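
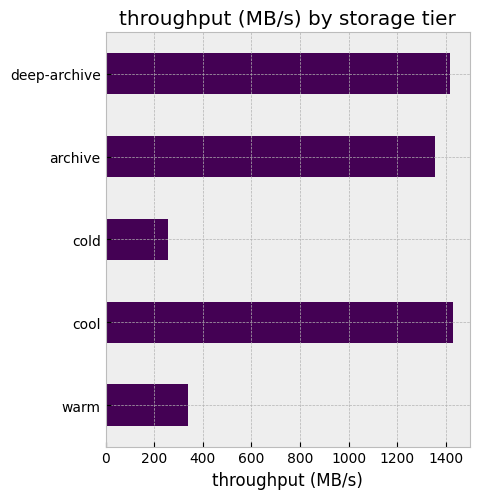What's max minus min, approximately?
Max cool ≈ 1400, min cold ≈ 200; range ≈ 1200.

≈ 1200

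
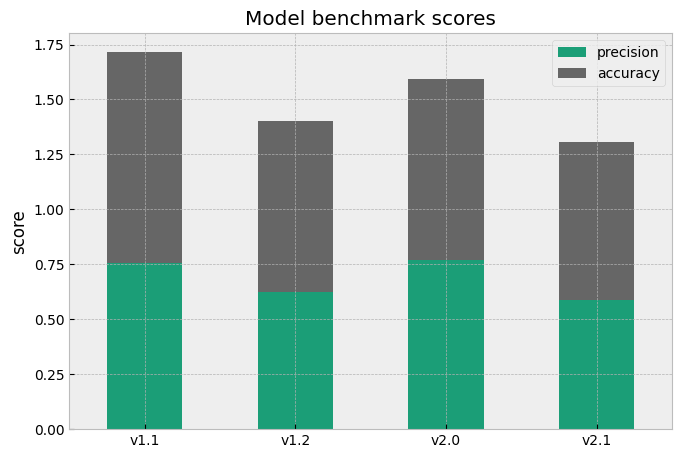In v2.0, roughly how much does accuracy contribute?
accuracy top ≈ 1.6, bottom ≈ 0.8; segment ≈ 0.8.

≈ 0.8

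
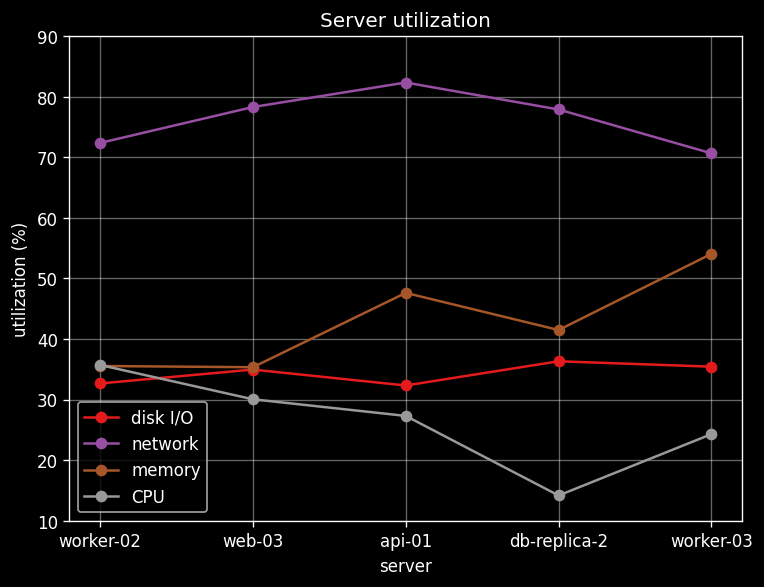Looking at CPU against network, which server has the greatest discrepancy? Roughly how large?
db-replica-2, ≈ 70 %

db-replica-2: CPU ≈ 10, network ≈ 80 → gap ≈ 70. Next-largest (api-01) is only ≈ 50.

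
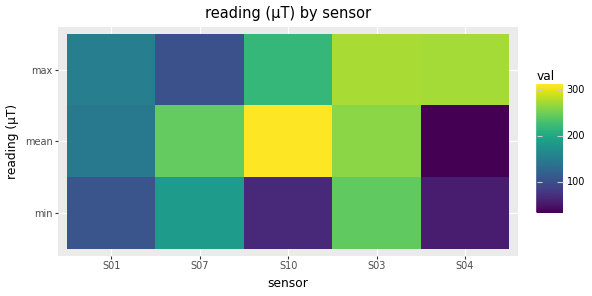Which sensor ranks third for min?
Top 4 for min: S03 ≈ 250, S07 ≈ 175, S01 ≈ 100, S10 ≈ 75.

S01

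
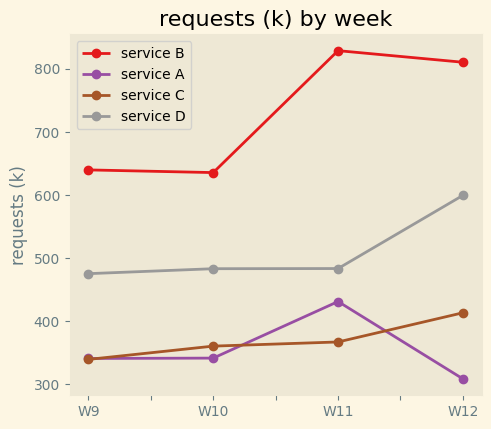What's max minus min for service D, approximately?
≈ 100

Max W12 ≈ 600, min W9 ≈ 500; range ≈ 100.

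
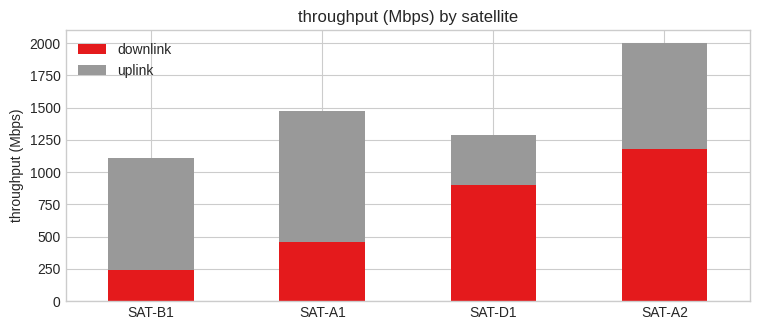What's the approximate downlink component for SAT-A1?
downlink top ≈ 400, bottom ≈ 0; segment ≈ 400.

≈ 400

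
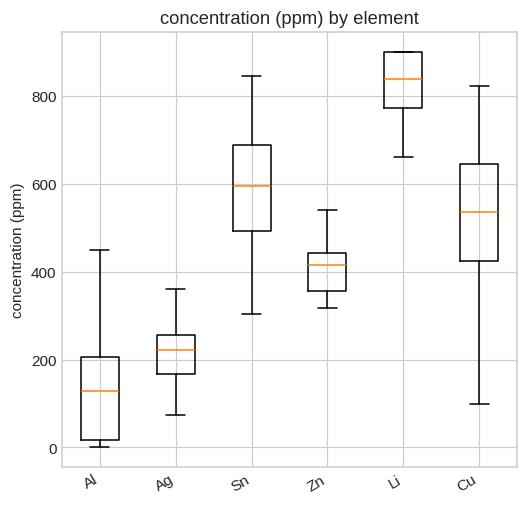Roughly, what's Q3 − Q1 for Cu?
≈ 200

Q3 ≈ 600, Q1 ≈ 400; IQR ≈ 200.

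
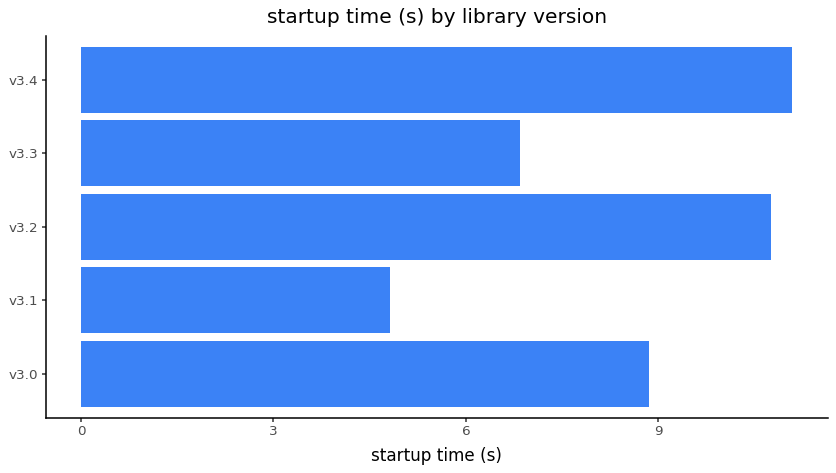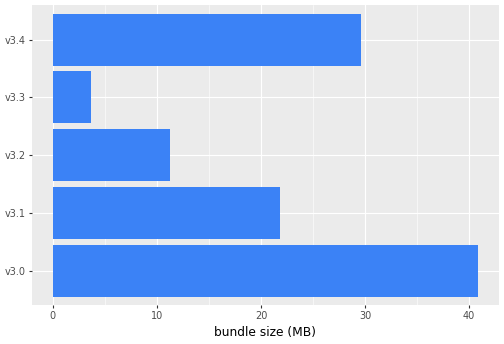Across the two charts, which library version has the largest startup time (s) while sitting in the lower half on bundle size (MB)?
Chart 2 median bundle size (MB) ≈ 20; below-median library versions: v3.2, v3.3. Among those, v3.2 has the highest startup time (s) (≈ 10).

v3.2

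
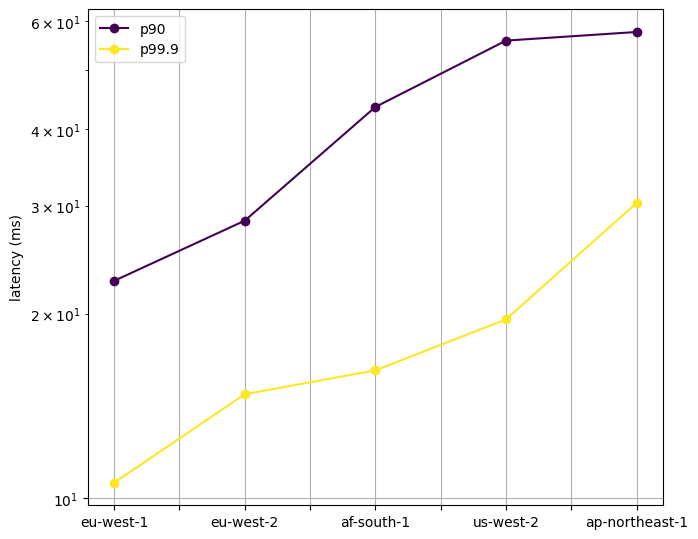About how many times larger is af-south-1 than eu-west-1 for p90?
≈ 1.8×

af-south-1 ≈ 45, eu-west-1 ≈ 25; 45/25 ≈ 1.8.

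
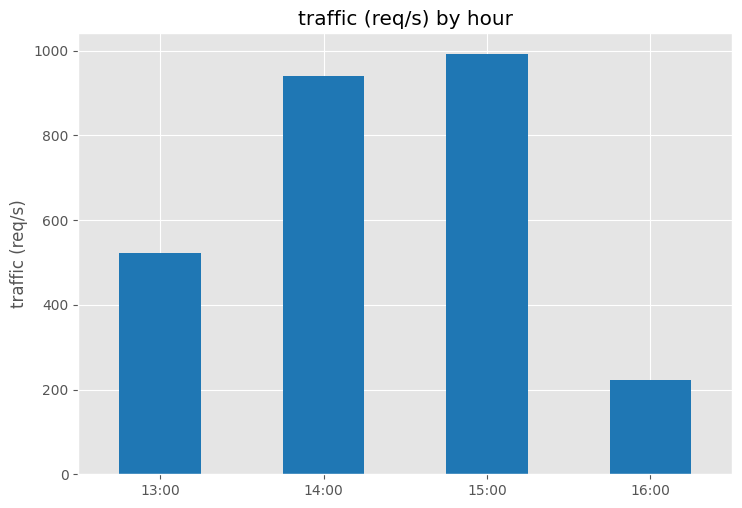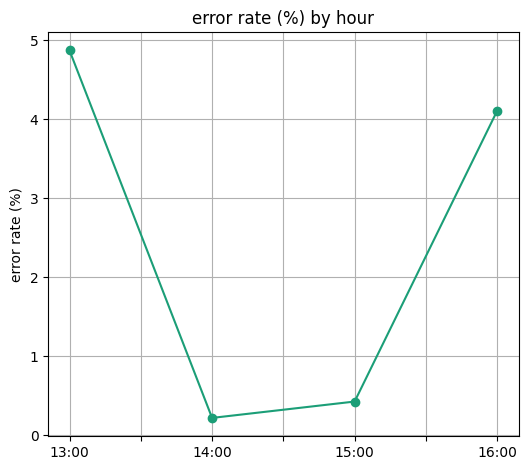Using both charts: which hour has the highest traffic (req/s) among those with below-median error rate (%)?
Chart 2 median error rate (%) ≈ 2.5; below-median hours: 14:00, 15:00. Among those, 15:00 has the highest traffic (req/s) (≈ 1000).

15:00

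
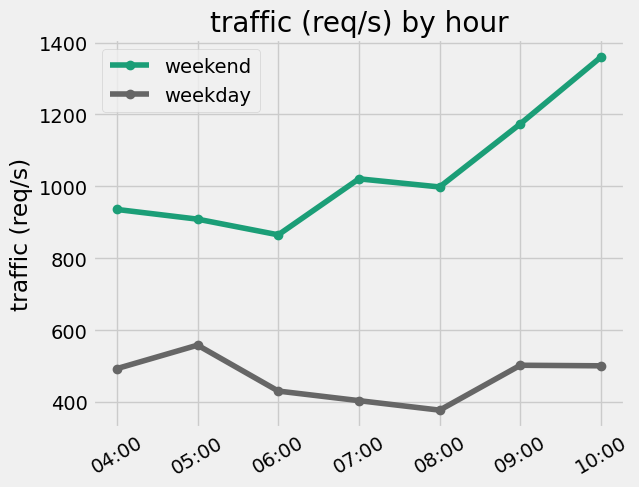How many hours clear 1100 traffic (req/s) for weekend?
2

Above 1100: 09:00, 10:00.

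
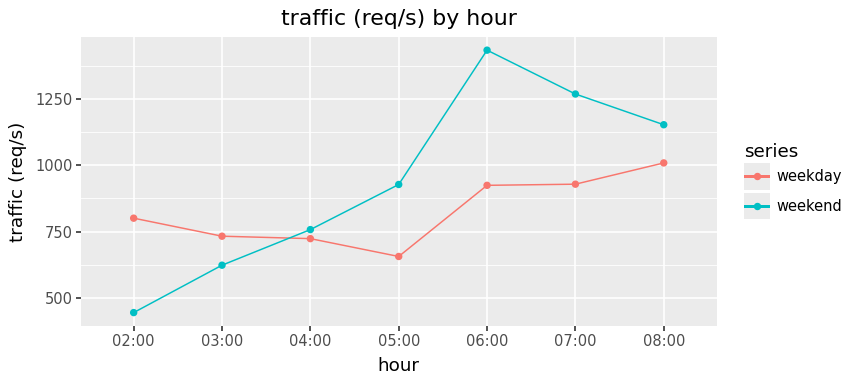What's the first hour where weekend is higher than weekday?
03:00: weekend ≈ 600 vs weekday ≈ 700 (not yet); 04:00: weekend ≈ 800 vs weekday ≈ 700 (first crossover).

04:00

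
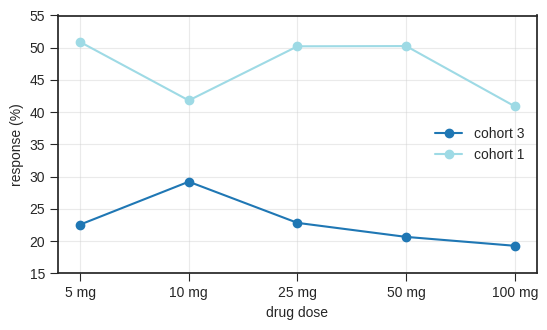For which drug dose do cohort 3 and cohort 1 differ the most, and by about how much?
50 mg: cohort 3 ≈ 20, cohort 1 ≈ 50 → gap ≈ 30. Next-largest (5 mg) is only ≈ 25.

50 mg, ≈ 30 %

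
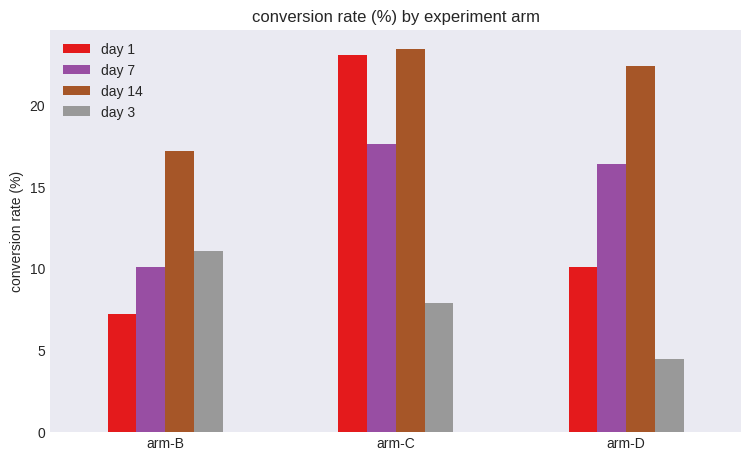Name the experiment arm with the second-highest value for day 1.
arm-D

Top 3 for day 1: arm-C ≈ 24, arm-D ≈ 10, arm-B ≈ 8.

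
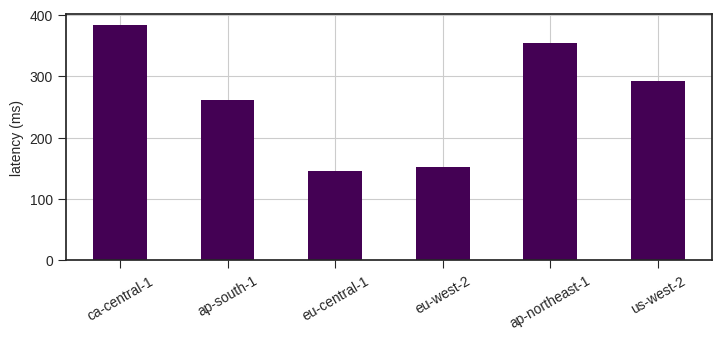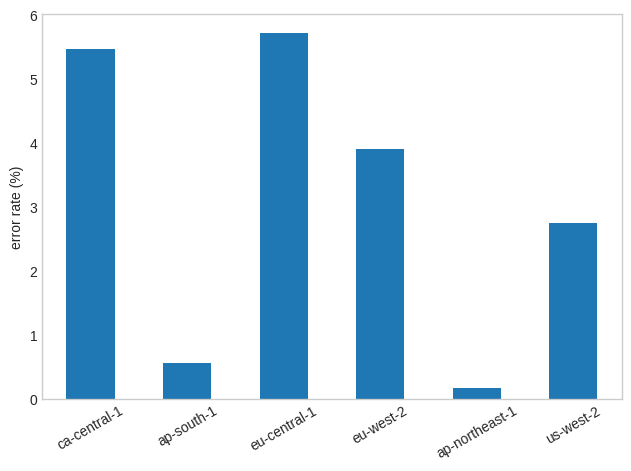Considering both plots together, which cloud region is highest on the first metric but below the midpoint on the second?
Chart 2 median error rate (%) ≈ 3; below-median cloud regions: ap-south-1, ap-northeast-1, us-west-2. Among those, ap-northeast-1 has the highest latency (ms) (≈ 350).

ap-northeast-1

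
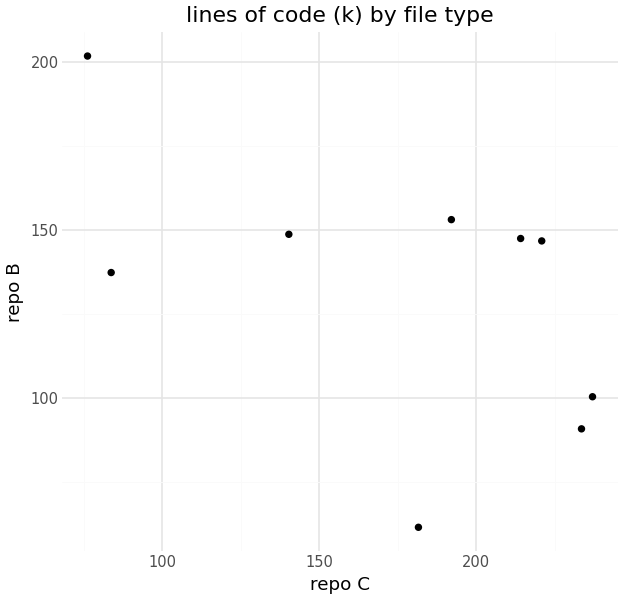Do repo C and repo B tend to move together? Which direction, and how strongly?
negative, moderate

Points are negatively correlated; moderate (|r| ≈ 0.5).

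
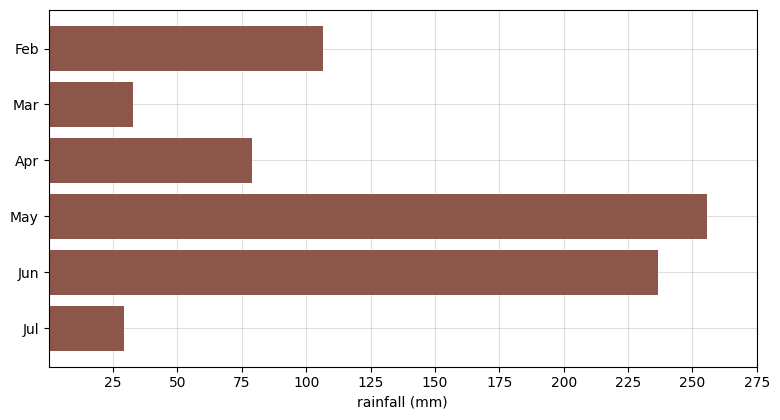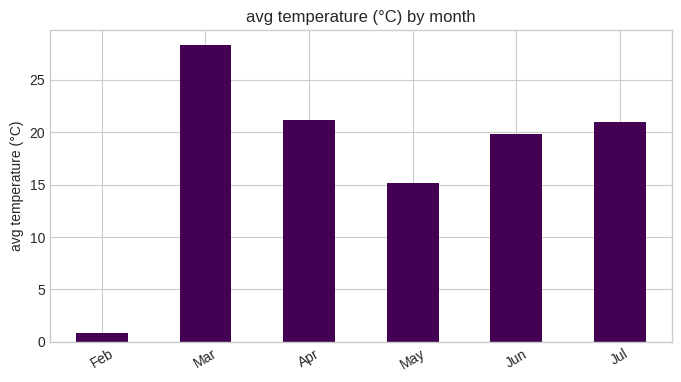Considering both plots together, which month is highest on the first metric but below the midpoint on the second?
Chart 2 median avg temperature (°C) ≈ 20; below-median months: Feb, May, Jun. Among those, May has the highest rainfall (mm) (≈ 250).

May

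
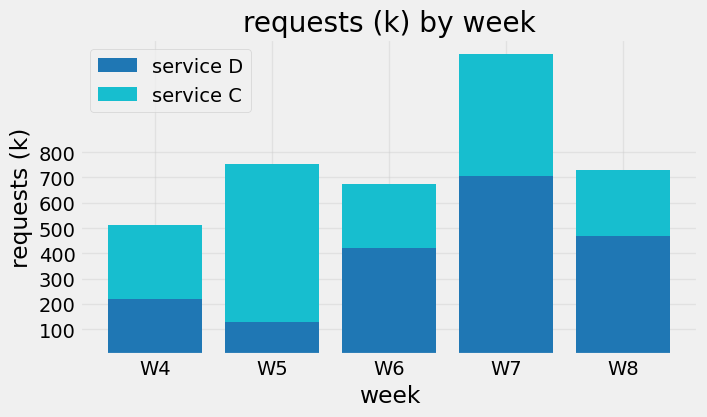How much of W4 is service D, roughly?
service D top ≈ 200, bottom ≈ 0; segment ≈ 200.

≈ 200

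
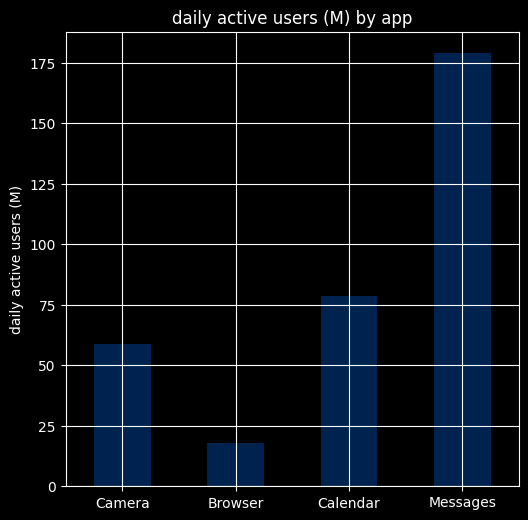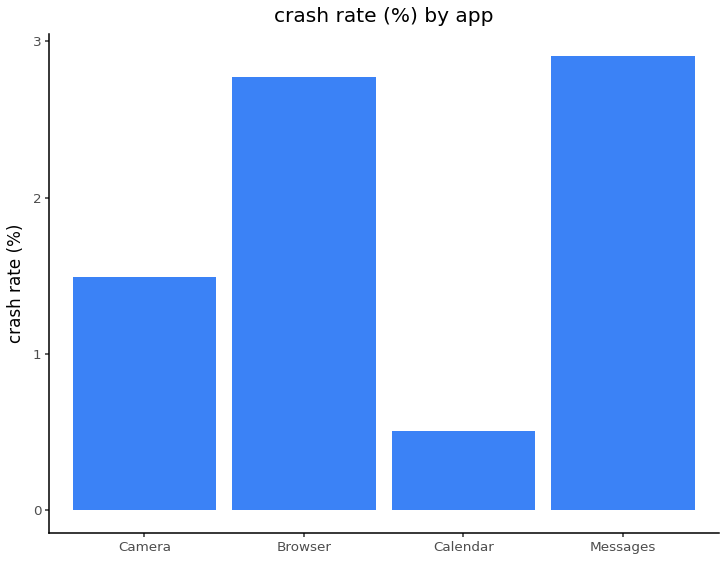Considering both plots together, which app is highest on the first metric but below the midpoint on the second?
Calendar

Chart 2 median crash rate (%) ≈ 2; below-median apps: Camera, Calendar. Among those, Calendar has the highest daily active users (M) (≈ 80).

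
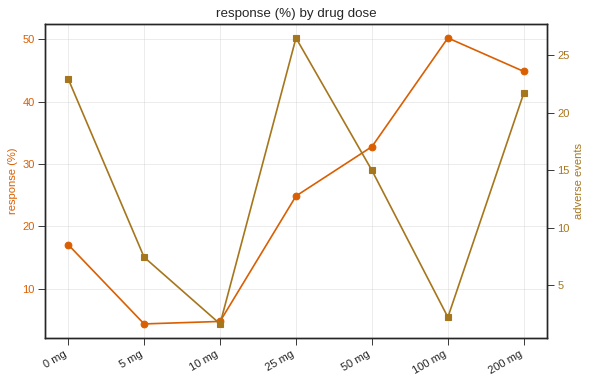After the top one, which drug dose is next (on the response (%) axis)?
Top 3 (on the response (%) axis): 100 mg ≈ 50, 200 mg ≈ 45, 50 mg ≈ 35.

200 mg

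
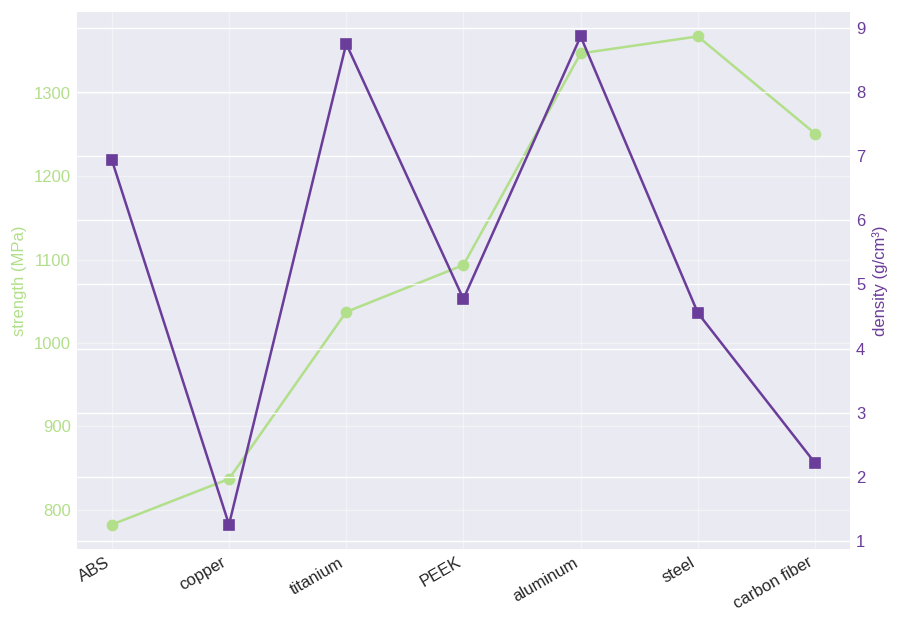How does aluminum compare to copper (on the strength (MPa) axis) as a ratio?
aluminum ≈ 1350, copper ≈ 850; 1350/850 ≈ 1.59.

≈ 1.59×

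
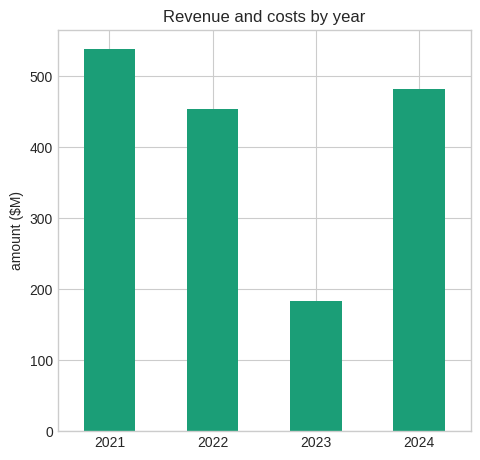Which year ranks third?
2022

Top 4: 2021 ≈ 550, 2024 ≈ 500, 2022 ≈ 450, 2023 ≈ 200.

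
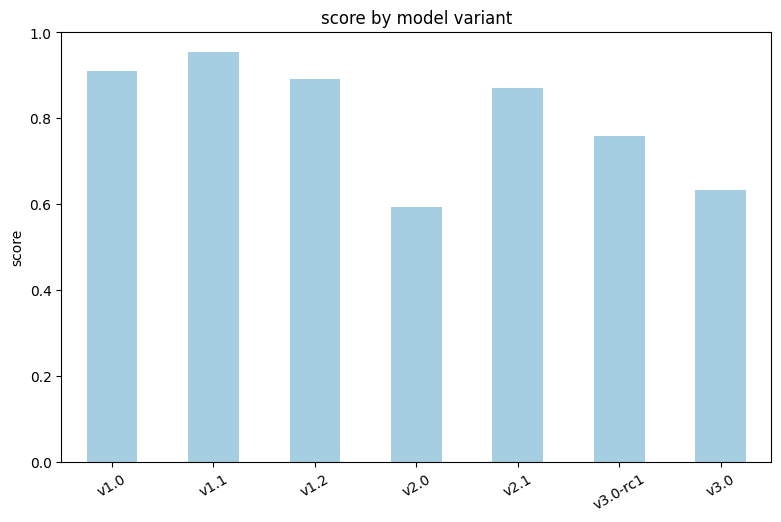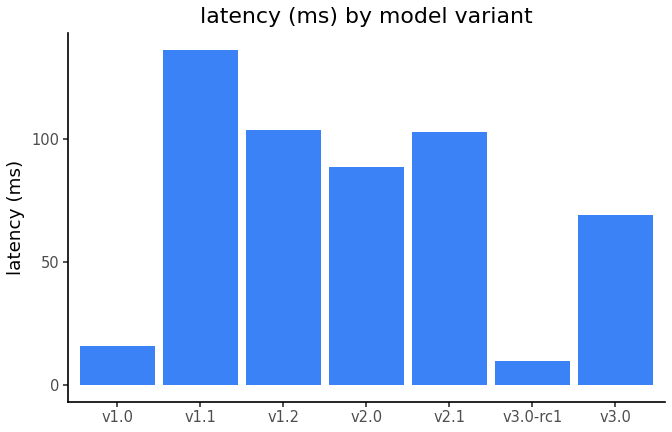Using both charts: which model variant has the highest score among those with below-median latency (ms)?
Chart 2 median latency (ms) ≈ 80; below-median model variants: v1.0, v3.0-rc1, v3.0. Among those, v1.0 has the highest score (≈ 0.9).

v1.0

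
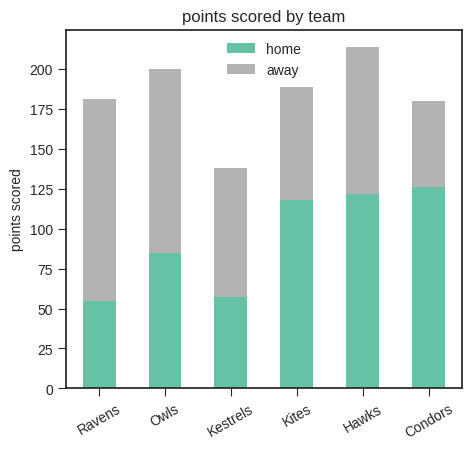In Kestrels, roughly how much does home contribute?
home top ≈ 60, bottom ≈ 0; segment ≈ 60.

≈ 60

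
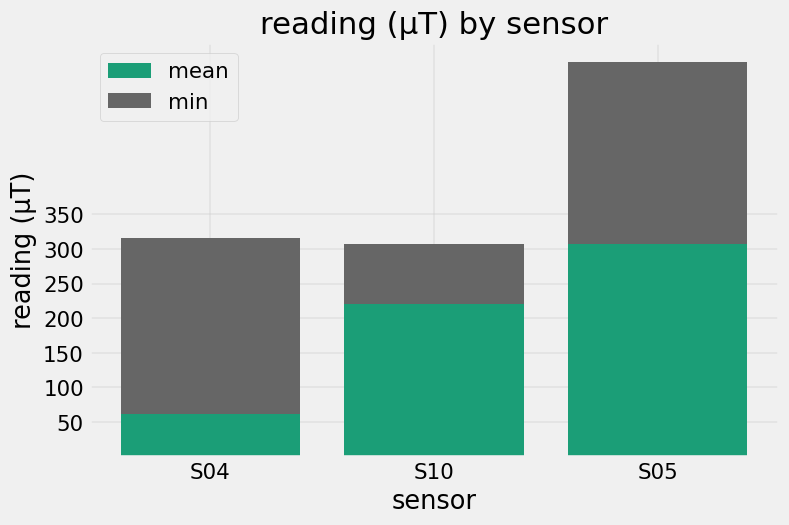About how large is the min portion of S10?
min top ≈ 300, bottom ≈ 200; segment ≈ 100.

≈ 100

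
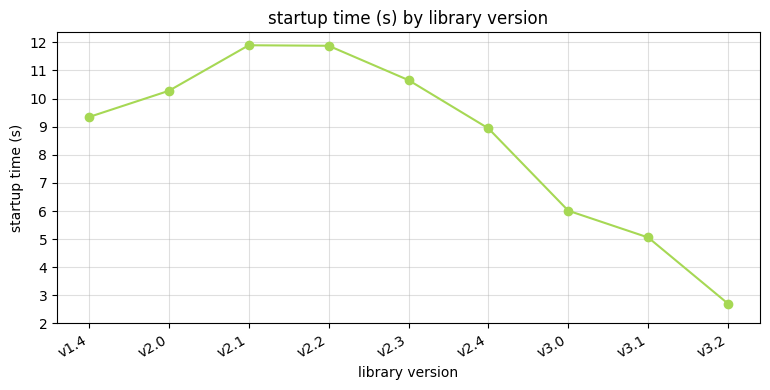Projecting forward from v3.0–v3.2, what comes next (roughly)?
≈ 1.5

Last three: 6, 5, 3 → slope ≈ -1.5/step → next ≈ 1.5.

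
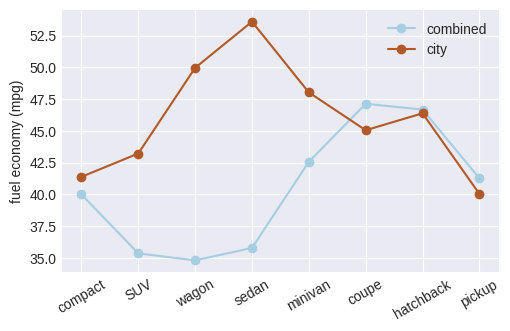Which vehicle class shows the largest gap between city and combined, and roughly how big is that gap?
sedan: city ≈ 54, combined ≈ 36 → gap ≈ 18. Next-largest (wagon) is only ≈ 16.

sedan, ≈ 18 mpg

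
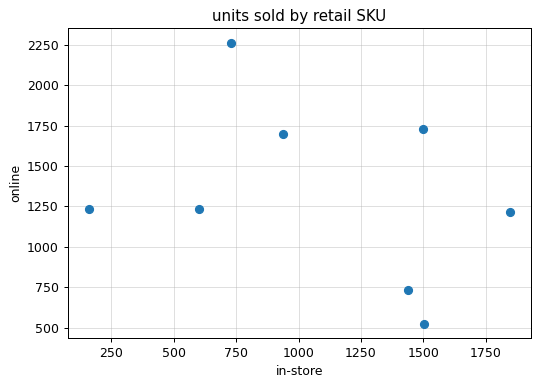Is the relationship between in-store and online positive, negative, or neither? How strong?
Points are negatively correlated; weak (|r| ≈ 0.3).

negative, weak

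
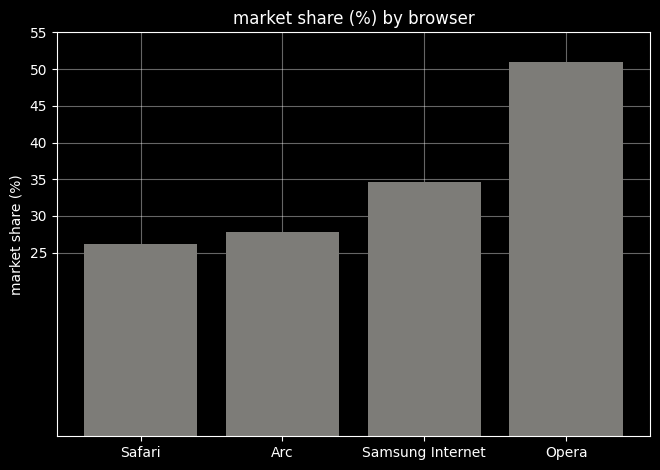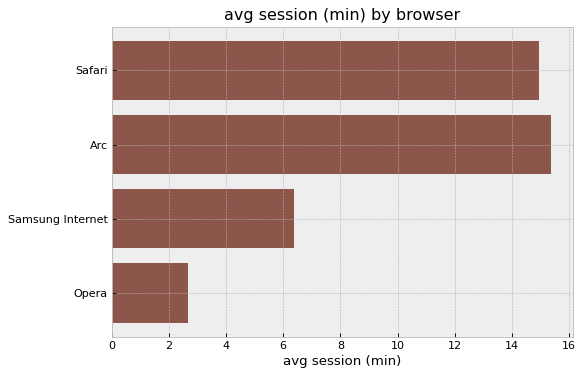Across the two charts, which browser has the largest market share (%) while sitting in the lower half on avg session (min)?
Opera

Chart 2 median avg session (min) ≈ 10; below-median browsers: Samsung Internet, Opera. Among those, Opera has the highest market share (%) (≈ 50).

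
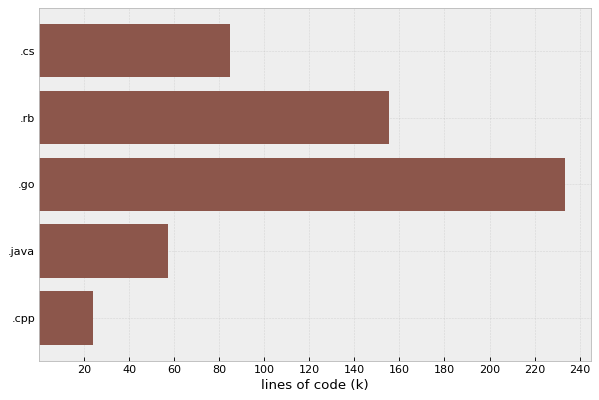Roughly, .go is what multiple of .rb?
≈ 1.5×

.go ≈ 240, .rb ≈ 160; 240/160 ≈ 1.5.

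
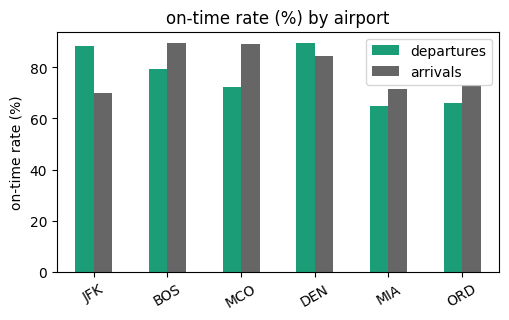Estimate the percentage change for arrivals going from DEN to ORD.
DEN ≈ 80, ORD ≈ 70; (70 − 80) / 80 ≈ -12.5%.

≈ -12.5%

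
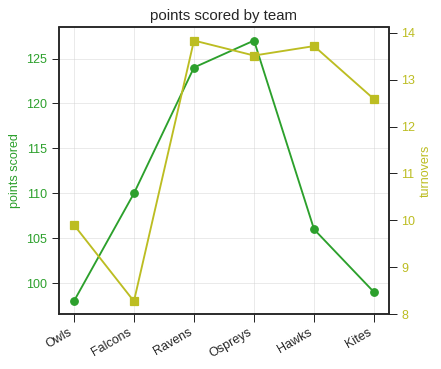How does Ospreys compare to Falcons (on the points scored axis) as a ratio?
Ospreys ≈ 125, Falcons ≈ 110; 125/110 ≈ 1.14.

≈ 1.14×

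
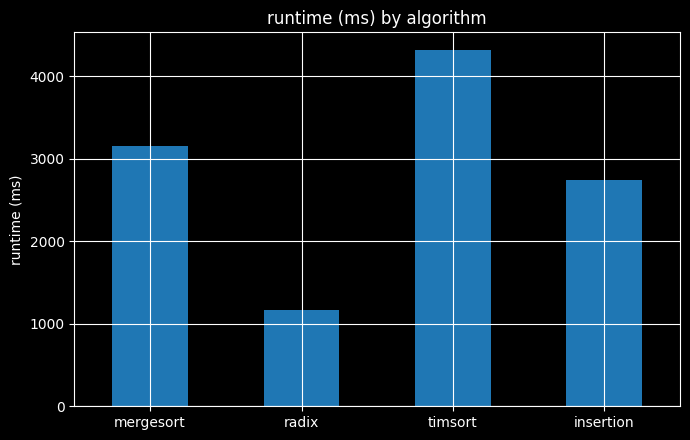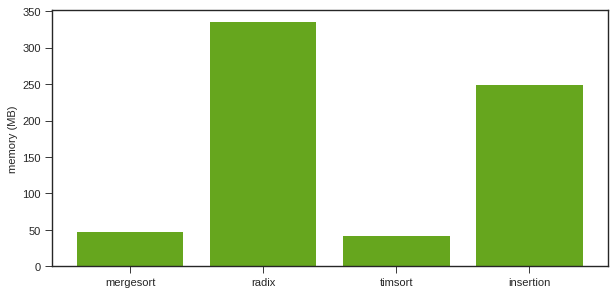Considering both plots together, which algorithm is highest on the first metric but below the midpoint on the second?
timsort

Chart 2 median memory (MB) ≈ 150; below-median algorithms: mergesort, timsort. Among those, timsort has the highest runtime (ms) (≈ 4500).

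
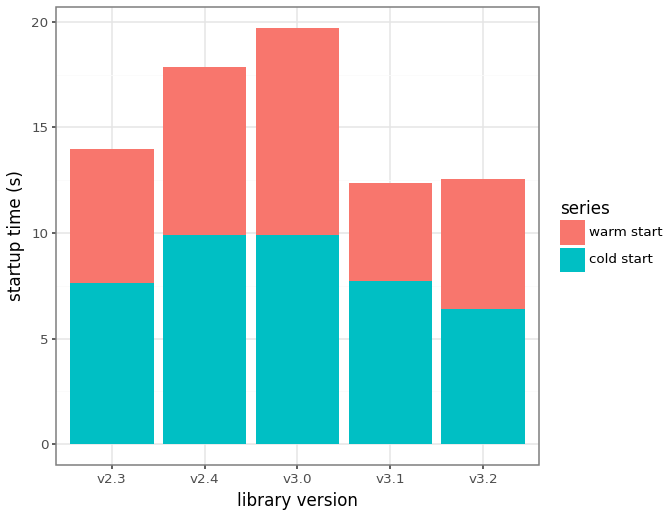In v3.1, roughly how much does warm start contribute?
warm start top ≈ 12, bottom ≈ 8; segment ≈ 4.

≈ 4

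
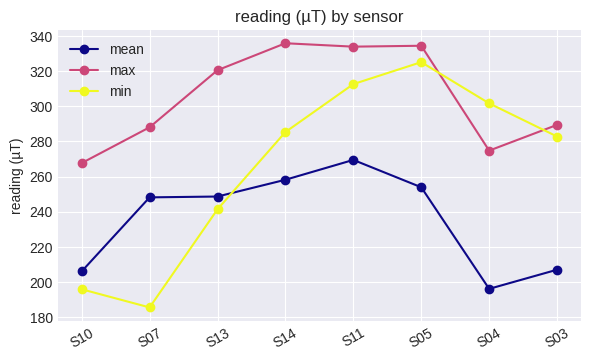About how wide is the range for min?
≈ 140

Max S05 ≈ 320, min S07 ≈ 180; range ≈ 140.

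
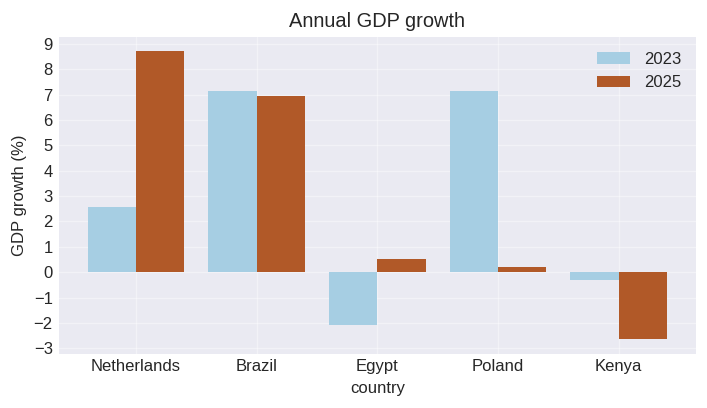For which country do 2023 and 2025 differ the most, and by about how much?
Poland: 2023 ≈ 7, 2025 ≈ 0 → gap ≈ 7. Next-largest (Netherlands) is only ≈ 6.

Poland, ≈ 7 %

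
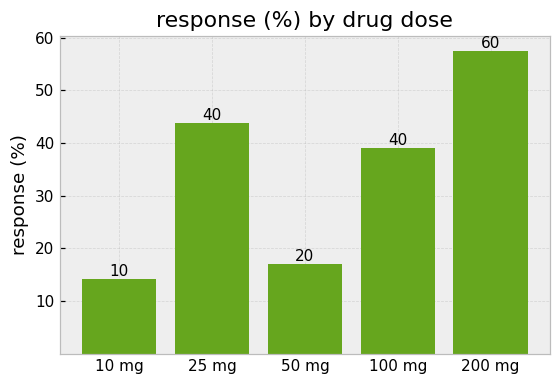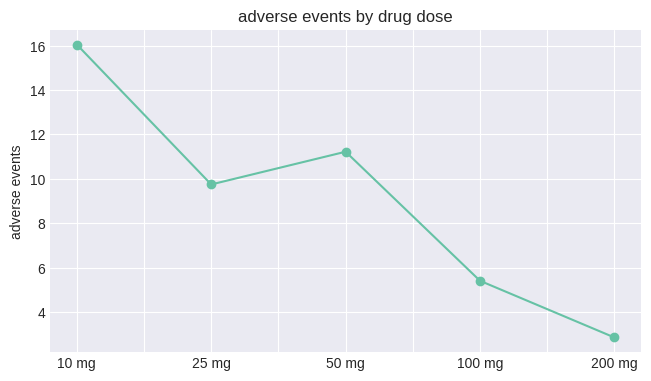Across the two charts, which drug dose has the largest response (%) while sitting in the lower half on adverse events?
Chart 2 median adverse events ≈ 10; below-median drug doses: 100 mg, 200 mg. Among those, 200 mg has the highest response (%) (≈ 60).

200 mg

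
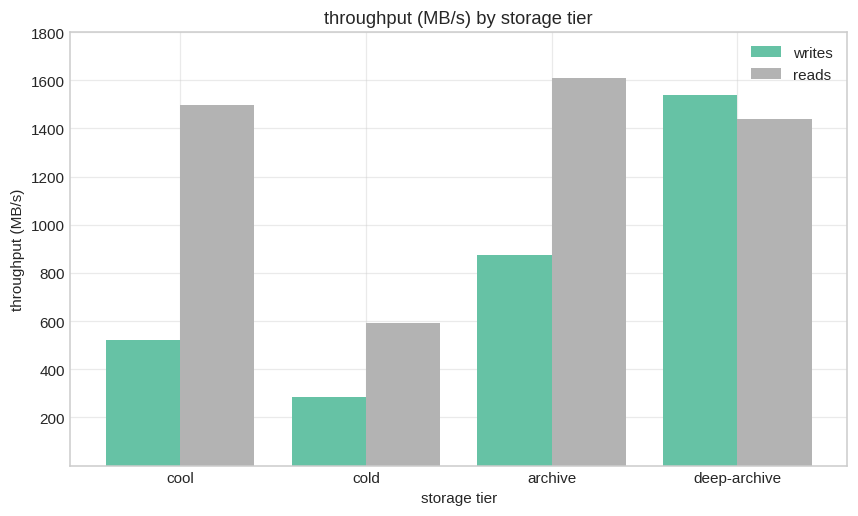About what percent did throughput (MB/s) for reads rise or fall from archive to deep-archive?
≈ -12.5%

archive ≈ 1600, deep-archive ≈ 1400; (1400 − 1600) / 1600 ≈ -12.5%.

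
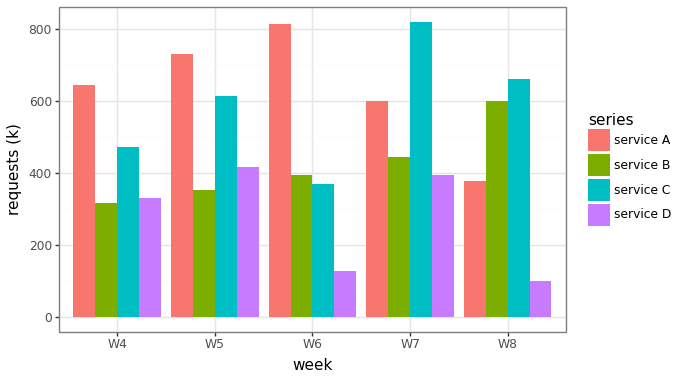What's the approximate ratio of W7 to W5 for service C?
≈ 1.33×

W7 ≈ 800, W5 ≈ 600; 800/600 ≈ 1.33.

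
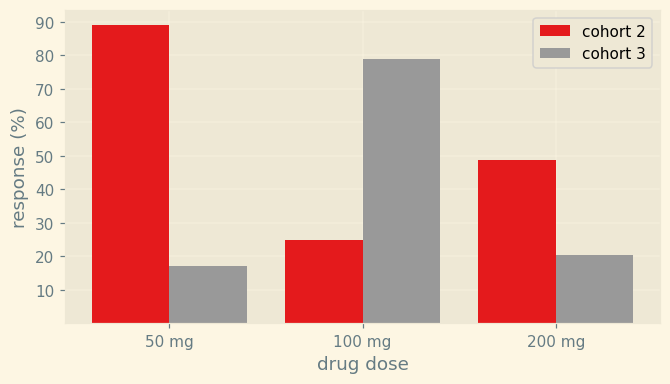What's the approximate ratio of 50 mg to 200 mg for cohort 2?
≈ 1.8×

50 mg ≈ 90, 200 mg ≈ 50; 90/50 ≈ 1.8.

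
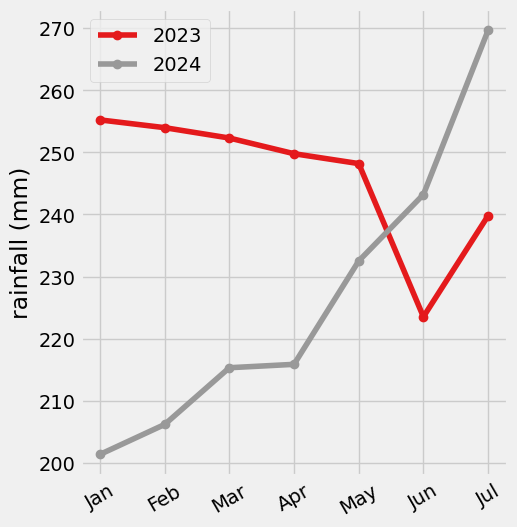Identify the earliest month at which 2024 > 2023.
May: 2024 ≈ 230 vs 2023 ≈ 250 (not yet); Jun: 2024 ≈ 240 vs 2023 ≈ 220 (first crossover).

Jun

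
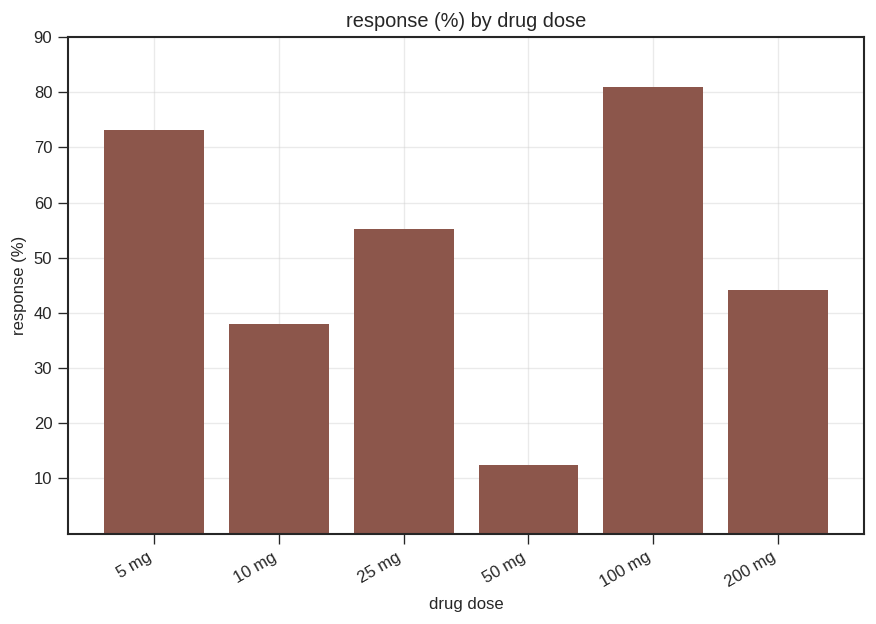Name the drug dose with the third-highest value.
Top 4: 100 mg ≈ 80, 5 mg ≈ 70, 25 mg ≈ 60, 200 mg ≈ 40.

25 mg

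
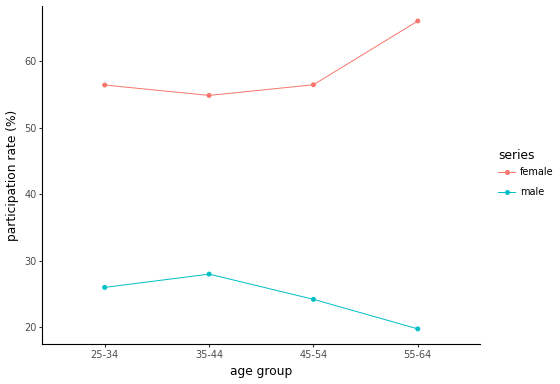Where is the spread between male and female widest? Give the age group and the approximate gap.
55-64: male ≈ 20, female ≈ 65 → gap ≈ 45. Next-largest (45-54) is only ≈ 30.

55-64, ≈ 45 %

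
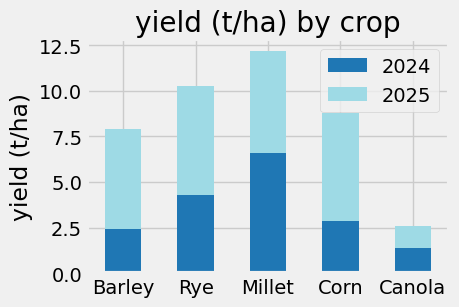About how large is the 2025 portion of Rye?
≈ 6

2025 top ≈ 10, bottom ≈ 4; segment ≈ 6.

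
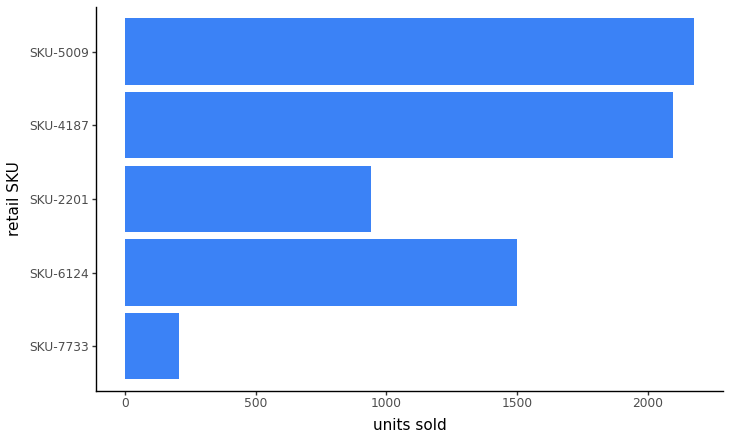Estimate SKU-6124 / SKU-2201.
≈ 1.4×

SKU-6124 ≈ 1400, SKU-2201 ≈ 1000; 1400/1000 ≈ 1.4.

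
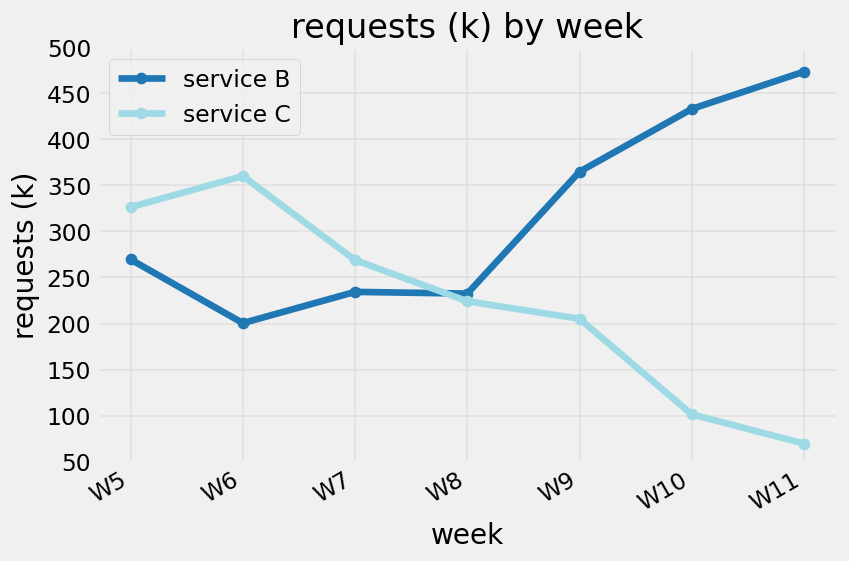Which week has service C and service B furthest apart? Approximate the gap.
W11: service C ≈ 50, service B ≈ 450 → gap ≈ 400. Next-largest (W10) is only ≈ 350.

W11, ≈ 400 k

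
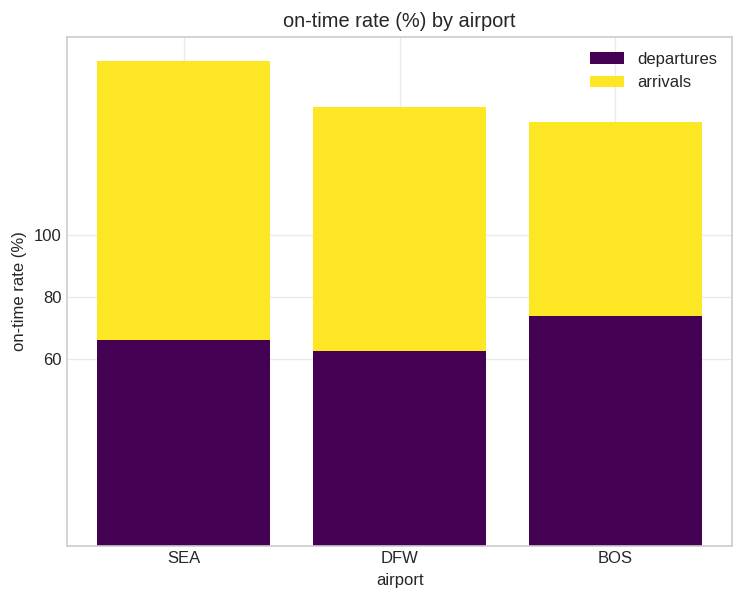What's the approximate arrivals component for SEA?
arrivals top ≈ 160, bottom ≈ 60; segment ≈ 100.

≈ 100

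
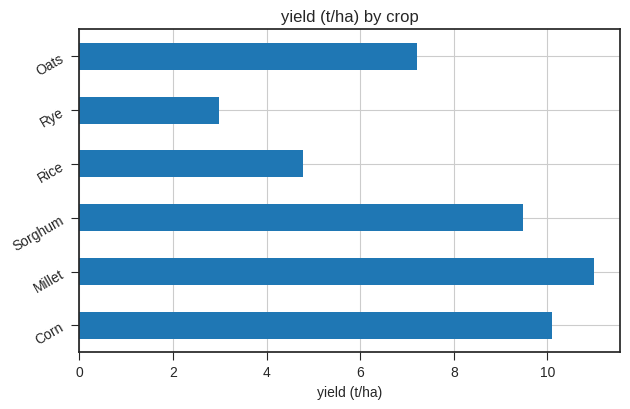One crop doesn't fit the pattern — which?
Rye ≈ 3; the rest sit between ≈ 5 and ≈ 11.

Rye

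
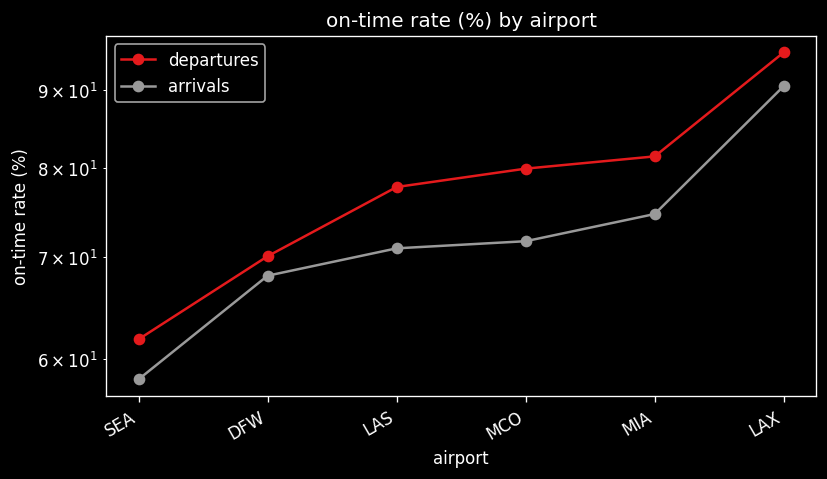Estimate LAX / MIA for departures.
LAX ≈ 95, MIA ≈ 80; 95/80 ≈ 1.19.

≈ 1.19×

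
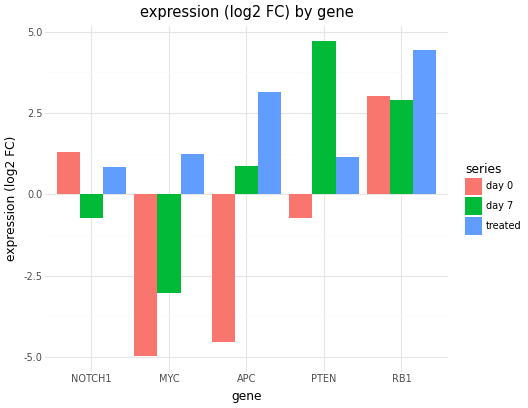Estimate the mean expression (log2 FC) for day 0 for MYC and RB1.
(-5 + 3) / 2 ≈ -1.

≈ -1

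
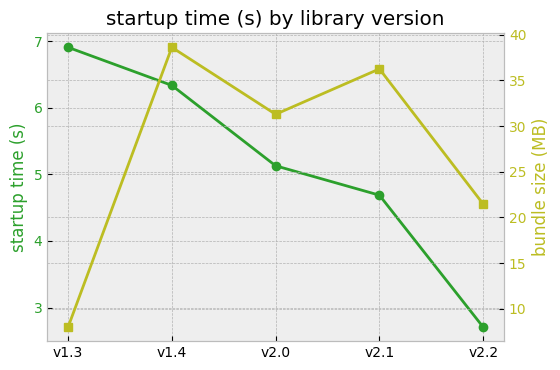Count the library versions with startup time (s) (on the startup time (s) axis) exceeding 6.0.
2

Above 6.0: v1.3, v1.4.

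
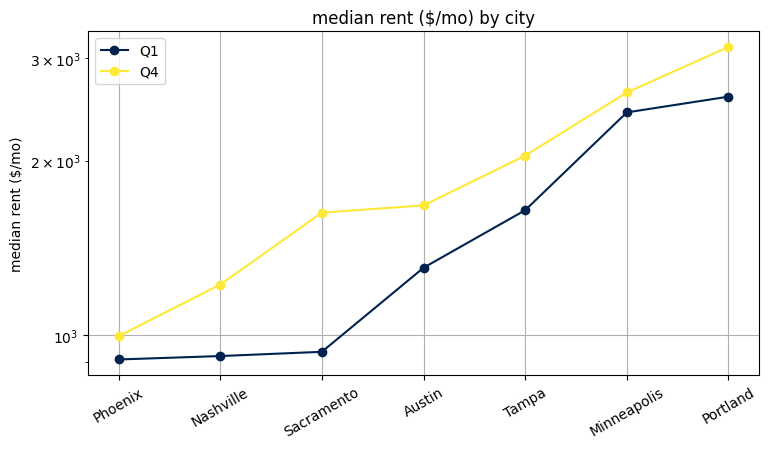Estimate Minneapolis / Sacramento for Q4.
≈ 1.62×

Minneapolis ≈ 2600, Sacramento ≈ 1600; 2600/1600 ≈ 1.62.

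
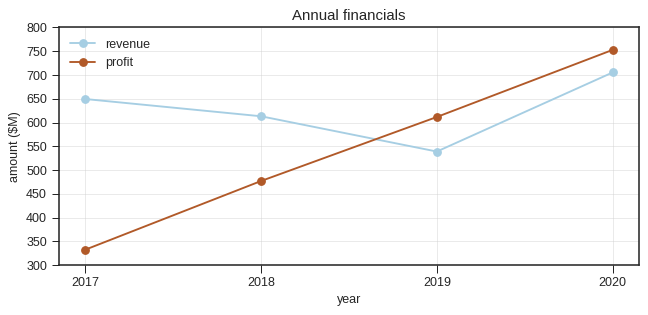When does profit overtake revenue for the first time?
2019

2018: profit ≈ 500 vs revenue ≈ 600 (not yet); 2019: profit ≈ 600 vs revenue ≈ 550 (first crossover).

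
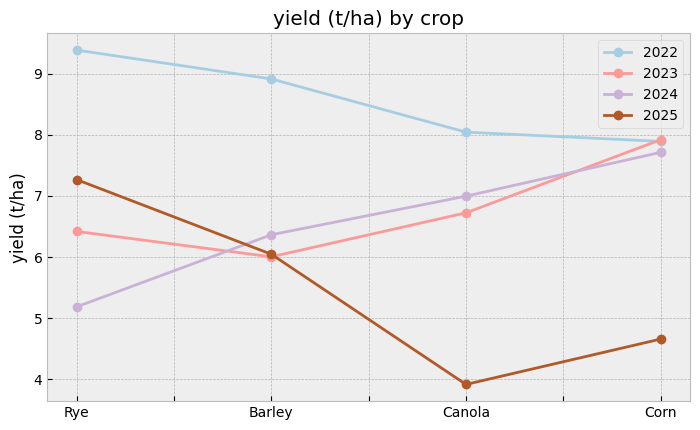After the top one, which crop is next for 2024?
Top 3 for 2024: Corn ≈ 7.5, Canola ≈ 7.0, Barley ≈ 6.5.

Canola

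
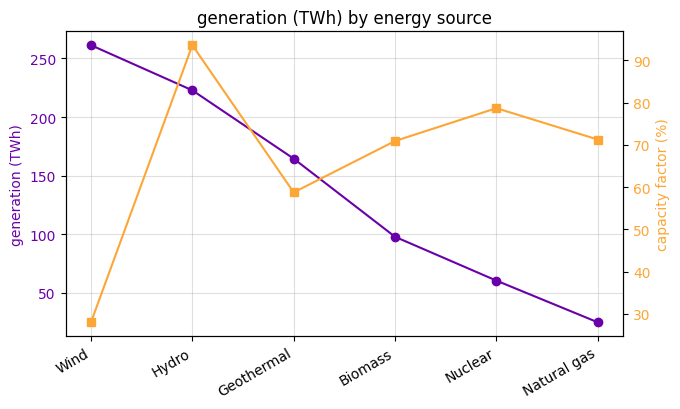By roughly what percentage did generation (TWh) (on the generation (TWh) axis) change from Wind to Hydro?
≈ -15.4%

Wind ≈ 260, Hydro ≈ 220; (220 − 260) / 260 ≈ -15.4%.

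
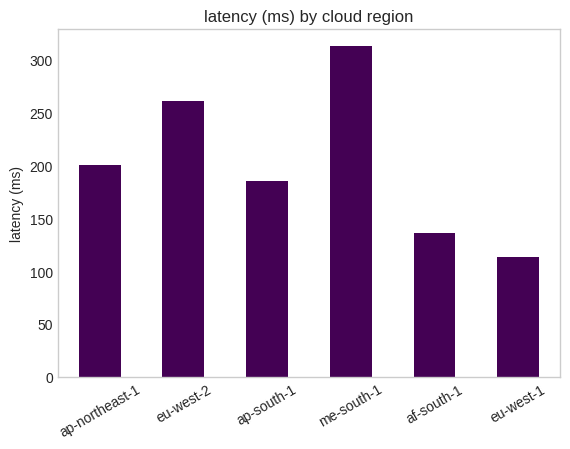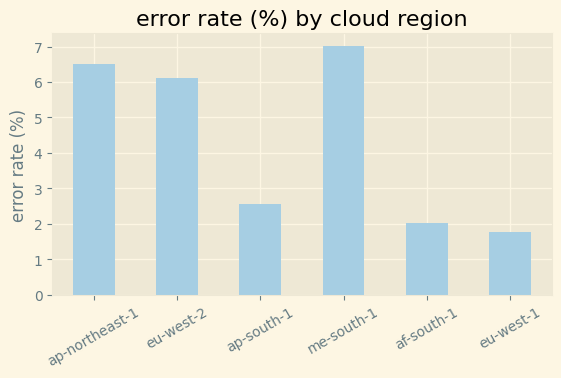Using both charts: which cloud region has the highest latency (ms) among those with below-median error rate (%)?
Chart 2 median error rate (%) ≈ 4; below-median cloud regions: ap-south-1, af-south-1, eu-west-1. Among those, ap-south-1 has the highest latency (ms) (≈ 200).

ap-south-1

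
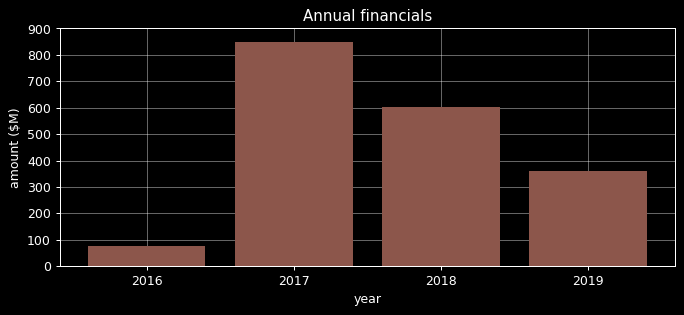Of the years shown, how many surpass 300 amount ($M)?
Above 300: 2017, 2018, 2019.

3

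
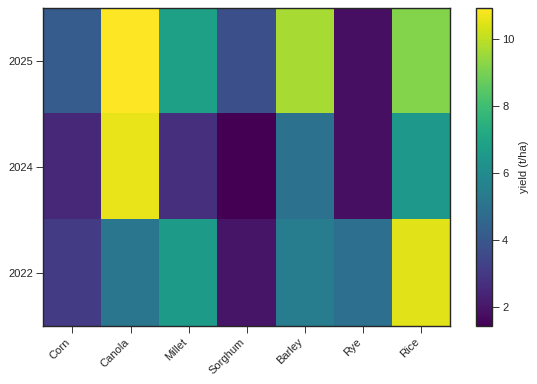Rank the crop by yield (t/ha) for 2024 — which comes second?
Top 3 for 2024: Canola ≈ 11, Rice ≈ 7, Barley ≈ 5.

Rice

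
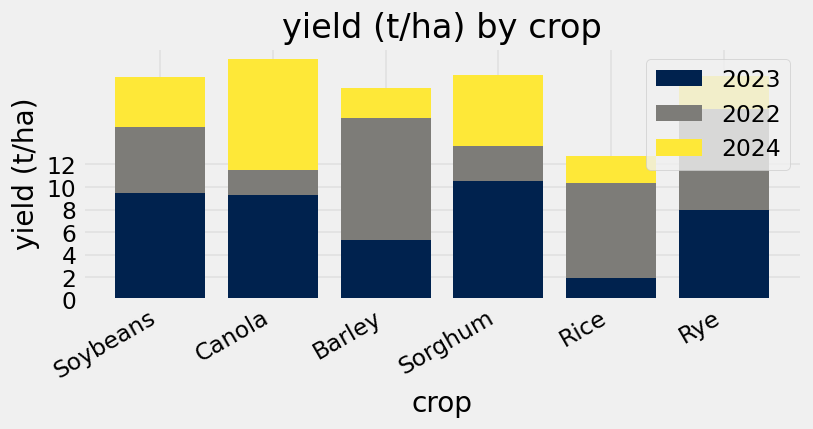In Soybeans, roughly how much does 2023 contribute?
2023 top ≈ 10, bottom ≈ 0; segment ≈ 10.

≈ 10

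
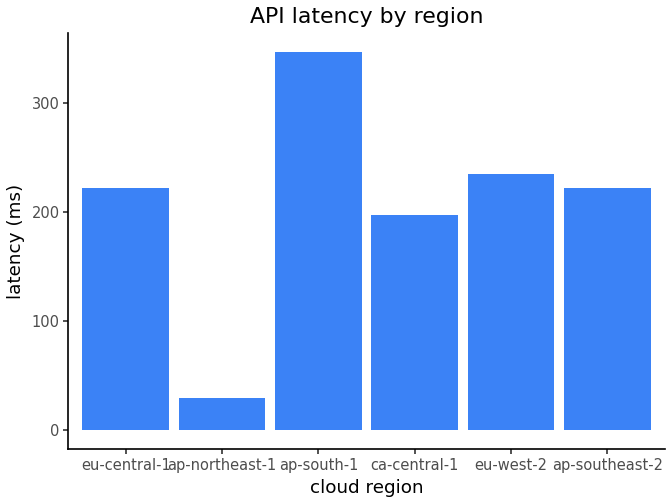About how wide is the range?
≈ 300

Max ap-south-1 ≈ 350, min ap-northeast-1 ≈ 50; range ≈ 300.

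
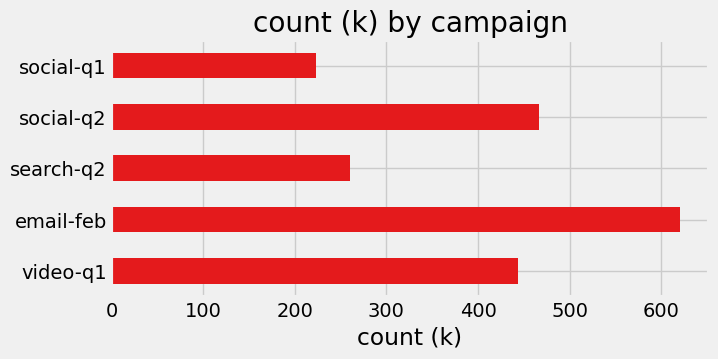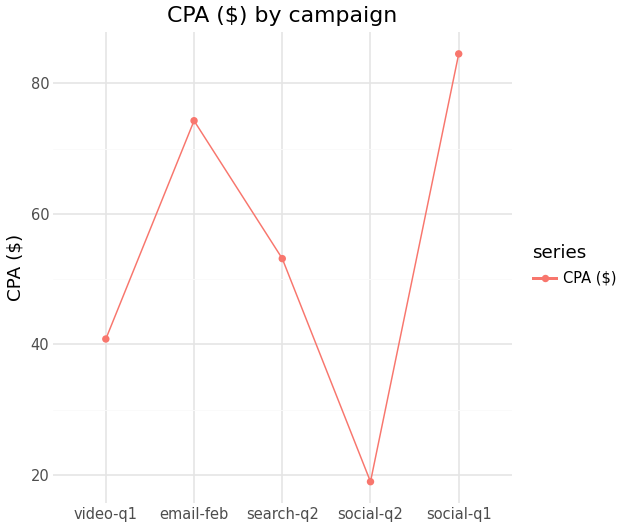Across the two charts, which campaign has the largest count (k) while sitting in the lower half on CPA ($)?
social-q2

Chart 2 median CPA ($) ≈ 50; below-median campaigns: video-q1, social-q2. Among those, social-q2 has the highest count (k) (≈ 500).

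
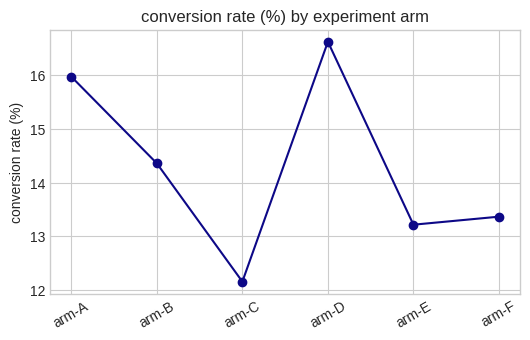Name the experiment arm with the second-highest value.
Top 3: arm-D ≈ 16.5, arm-A ≈ 16.0, arm-B ≈ 14.5.

arm-A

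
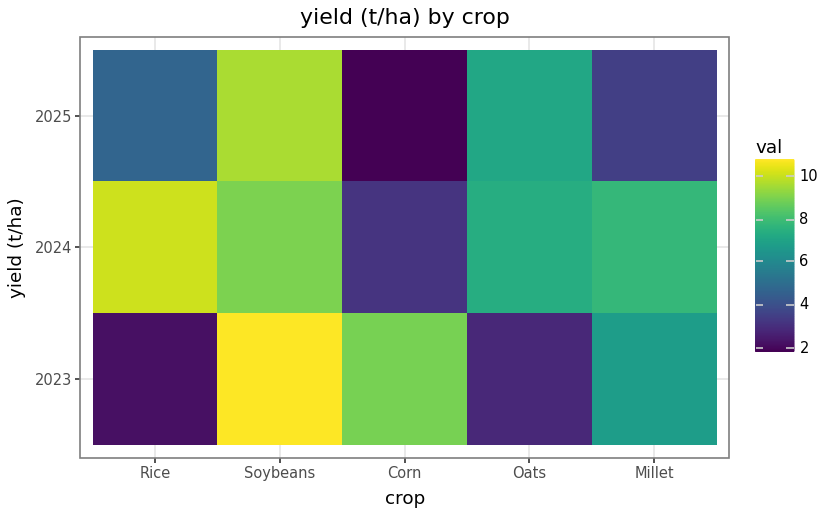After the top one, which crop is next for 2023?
Corn

Top 3 for 2023: Soybeans ≈ 11, Corn ≈ 9, Millet ≈ 7.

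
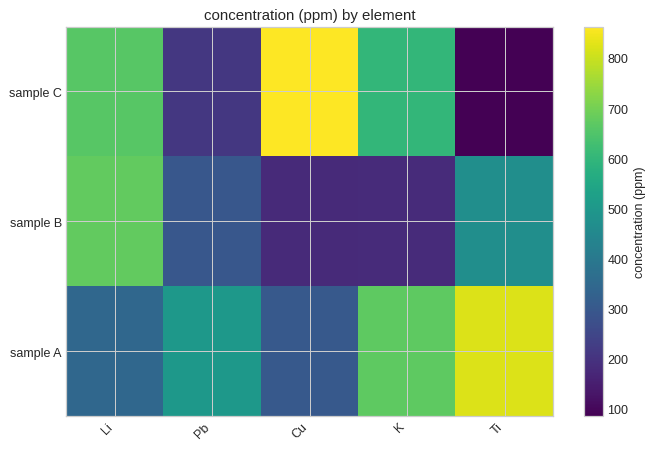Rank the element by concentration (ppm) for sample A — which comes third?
Pb

Top 4 for sample A: Ti ≈ 800, K ≈ 700, Pb ≈ 500, Li ≈ 300.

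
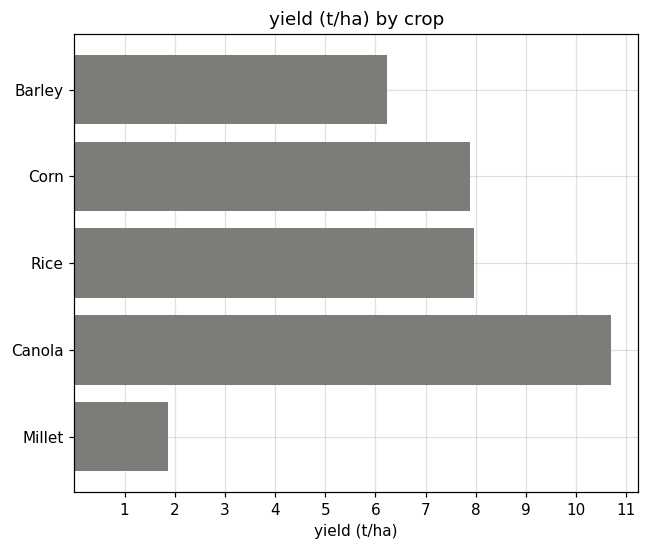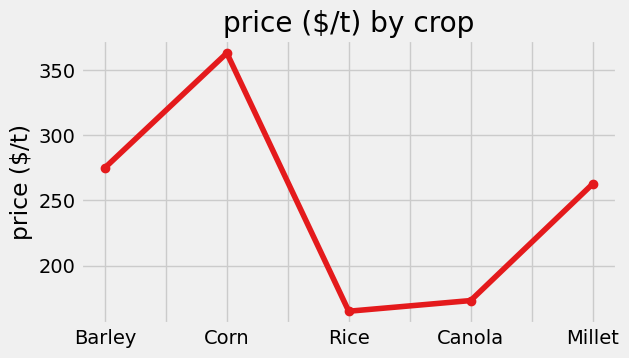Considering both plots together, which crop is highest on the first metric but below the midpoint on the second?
Canola

Chart 2 median price ($/t) ≈ 250; below-median crops: Rice, Canola. Among those, Canola has the highest yield (t/ha) (≈ 11).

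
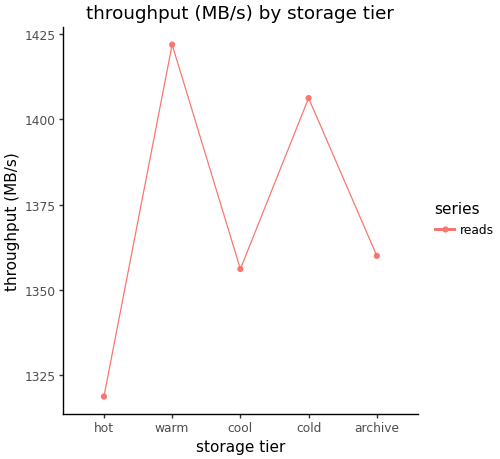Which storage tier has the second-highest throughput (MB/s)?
cold

Top 3: warm ≈ 1420, cold ≈ 1410, archive ≈ 1360.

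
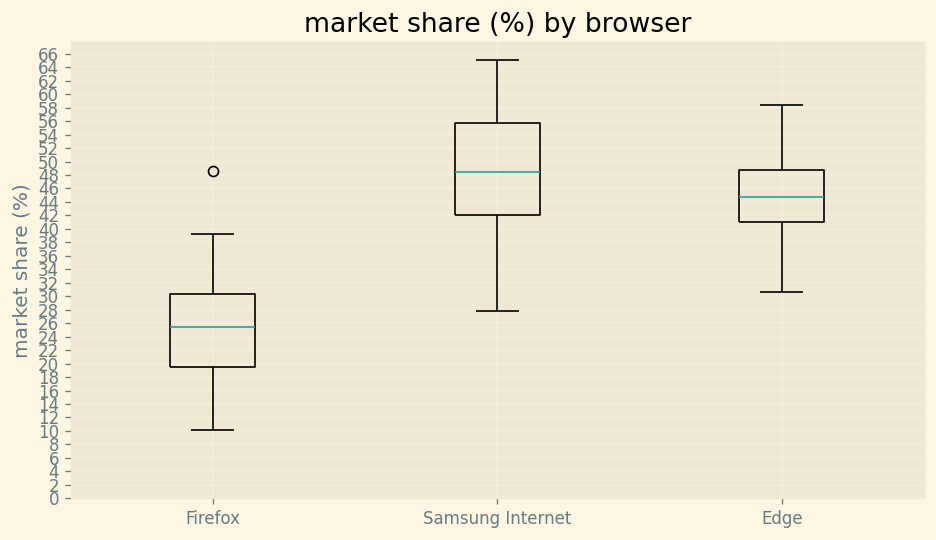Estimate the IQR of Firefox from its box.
≈ 10

Q3 ≈ 30, Q1 ≈ 20; IQR ≈ 10.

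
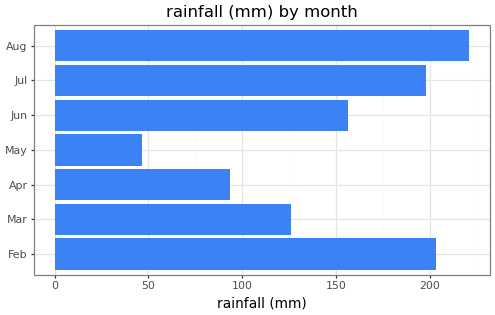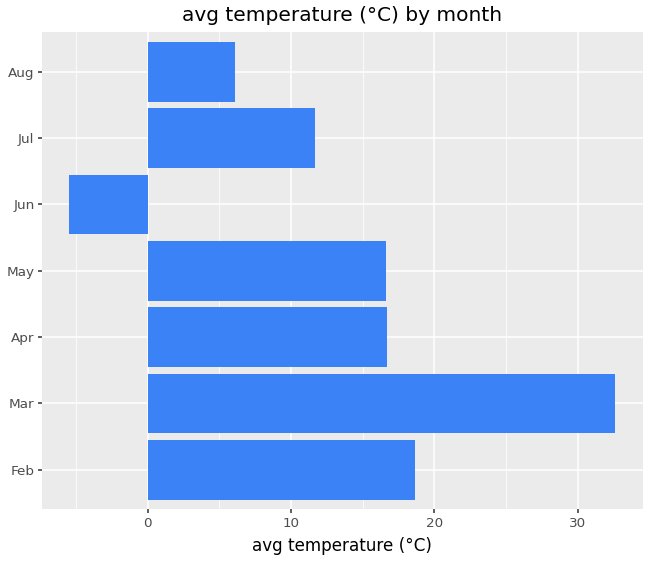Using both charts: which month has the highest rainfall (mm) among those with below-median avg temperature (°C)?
Aug

Chart 2 median avg temperature (°C) ≈ 15; below-median months: Jun, Jul, Aug. Among those, Aug has the highest rainfall (mm) (≈ 225).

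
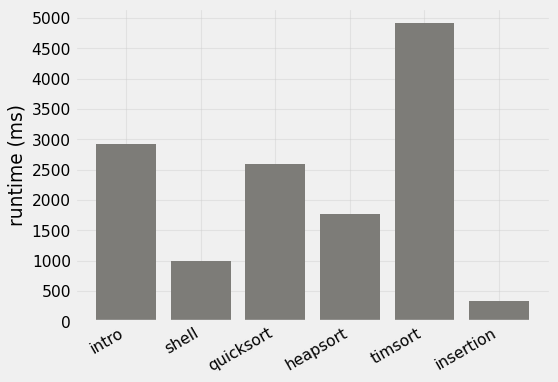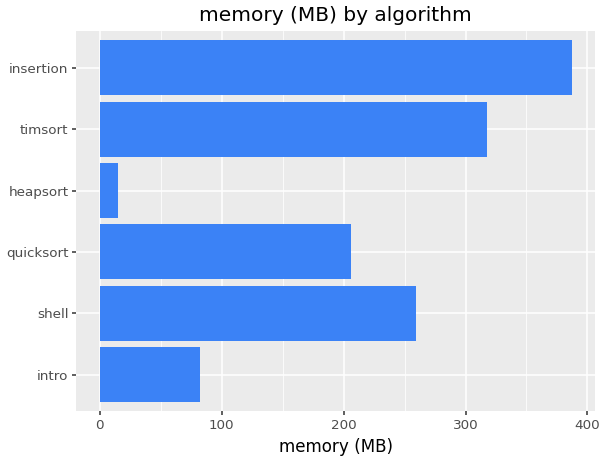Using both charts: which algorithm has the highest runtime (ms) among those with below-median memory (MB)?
Chart 2 median memory (MB) ≈ 250; below-median algorithms: intro, quicksort, heapsort. Among those, intro has the highest runtime (ms) (≈ 3000).

intro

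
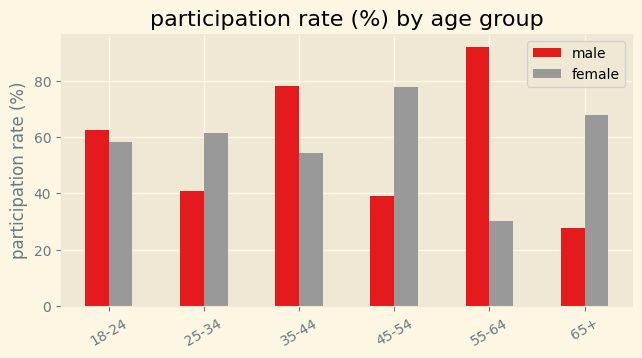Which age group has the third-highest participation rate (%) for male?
Top 4 for male: 55-64 ≈ 90, 35-44 ≈ 80, 18-24 ≈ 60, 25-34 ≈ 40.

18-24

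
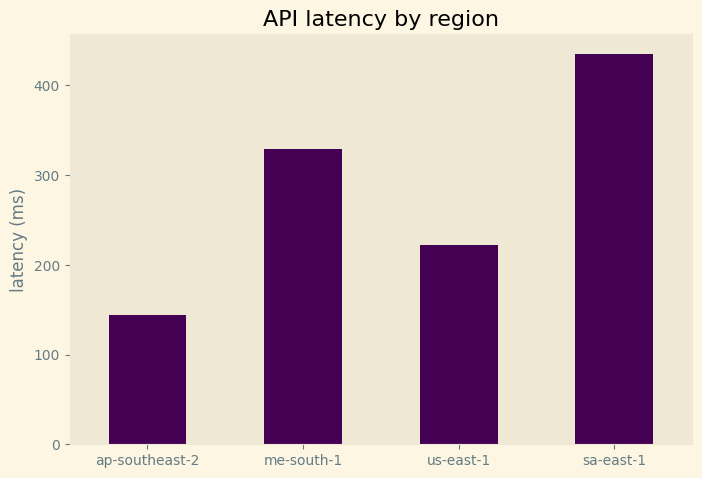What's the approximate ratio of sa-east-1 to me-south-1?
sa-east-1 ≈ 450, me-south-1 ≈ 350; 450/350 ≈ 1.29.

≈ 1.29×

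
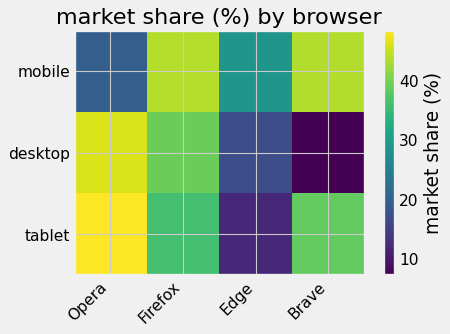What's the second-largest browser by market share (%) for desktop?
Firefox

Top 3 for desktop: Opera ≈ 45, Firefox ≈ 40, Edge ≈ 15.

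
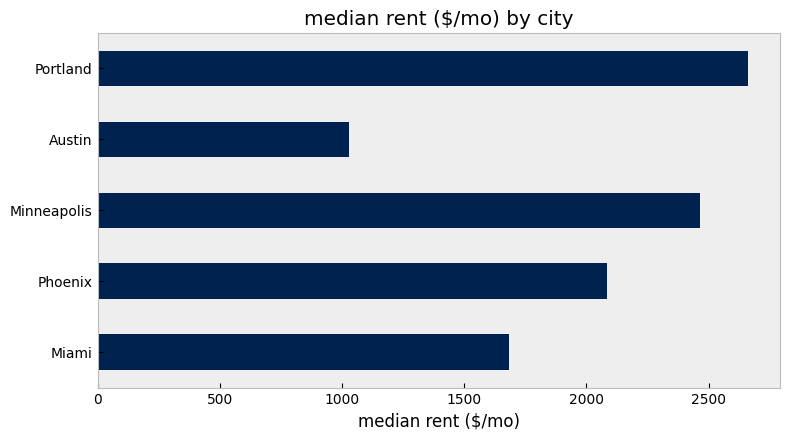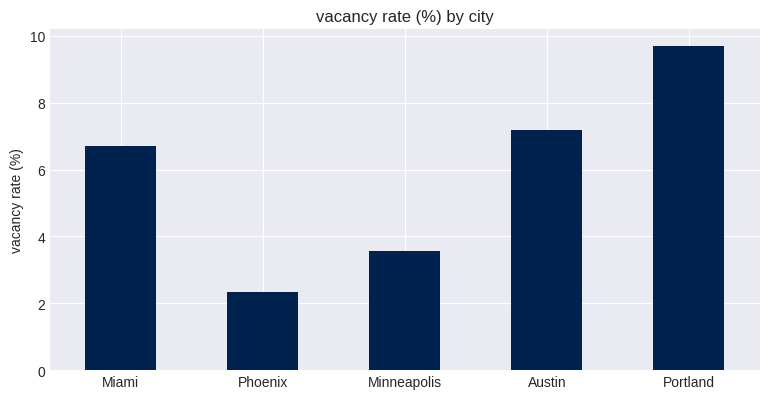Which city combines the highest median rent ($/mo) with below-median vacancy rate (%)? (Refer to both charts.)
Minneapolis

Chart 2 median vacancy rate (%) ≈ 7; below-median cities: Phoenix, Minneapolis. Among those, Minneapolis has the highest median rent ($/mo) (≈ 2500).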